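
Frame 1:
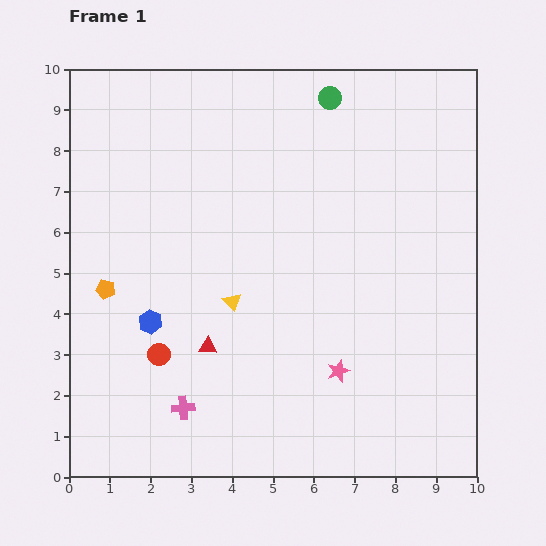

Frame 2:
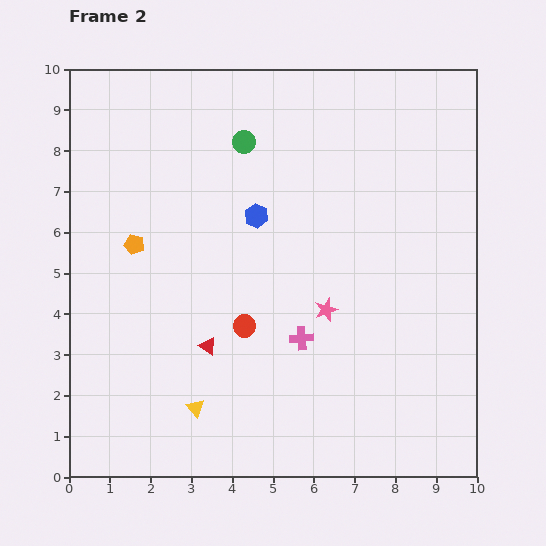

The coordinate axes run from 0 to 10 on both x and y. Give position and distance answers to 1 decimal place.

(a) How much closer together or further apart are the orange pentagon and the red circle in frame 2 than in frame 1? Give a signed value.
+1.3

Distance in frame 1: 2.1. Distance in frame 2: 3.4.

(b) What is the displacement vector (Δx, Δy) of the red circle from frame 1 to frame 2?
(2.1, 0.7)

The red circle was at (2.2, 3.0) in frame 1 and (4.3, 3.7) in frame 2.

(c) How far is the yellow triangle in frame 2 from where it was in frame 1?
2.8

The yellow triangle moved from (4.0, 4.3) to (3.1, 1.7), a distance of √(0.9² + 2.6²) ≈ 2.8.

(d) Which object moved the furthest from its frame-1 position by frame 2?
the blue hexagon

(moved 3.7; next 3.4)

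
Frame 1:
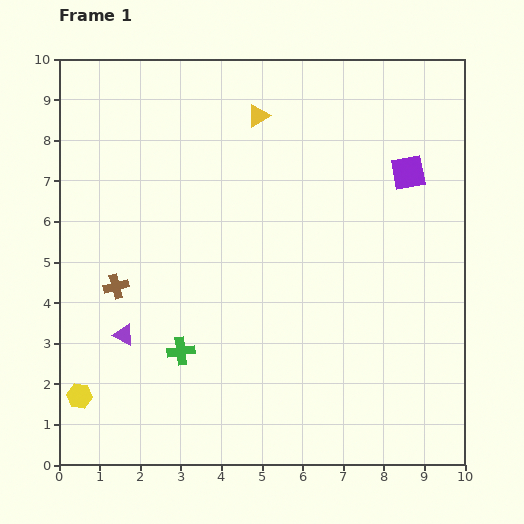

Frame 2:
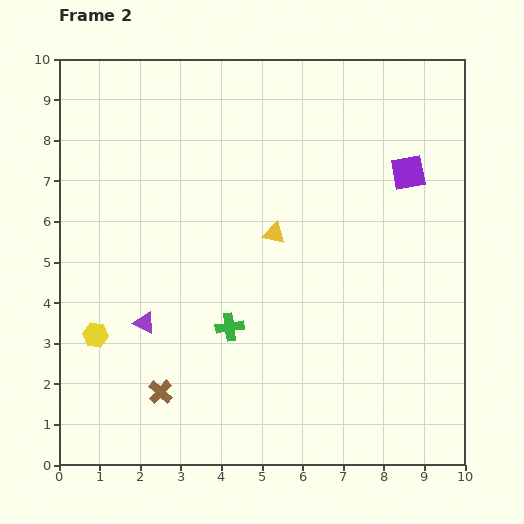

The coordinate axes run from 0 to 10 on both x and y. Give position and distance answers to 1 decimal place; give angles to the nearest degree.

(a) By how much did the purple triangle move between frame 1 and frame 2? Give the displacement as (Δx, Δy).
(0.5, 0.3)

The purple triangle was at (1.6, 3.2) in frame 1 and (2.1, 3.5) in frame 2.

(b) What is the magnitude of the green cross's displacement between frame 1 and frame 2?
1.3

The green cross moved from (3.0, 2.8) to (4.2, 3.4), a distance of √(1.2² + 0.6²) ≈ 1.3.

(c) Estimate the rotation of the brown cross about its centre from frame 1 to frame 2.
33° counter-clockwise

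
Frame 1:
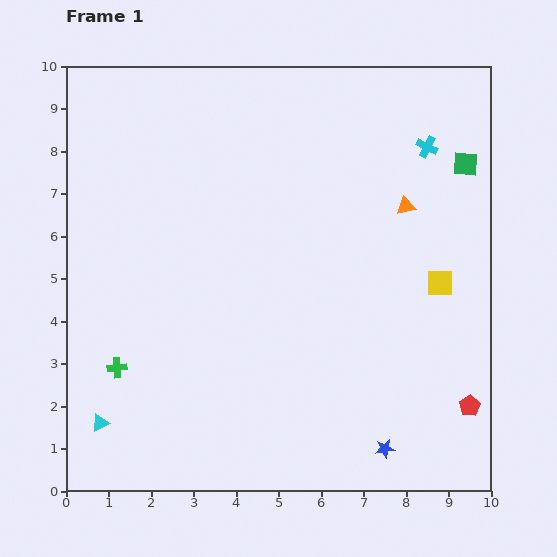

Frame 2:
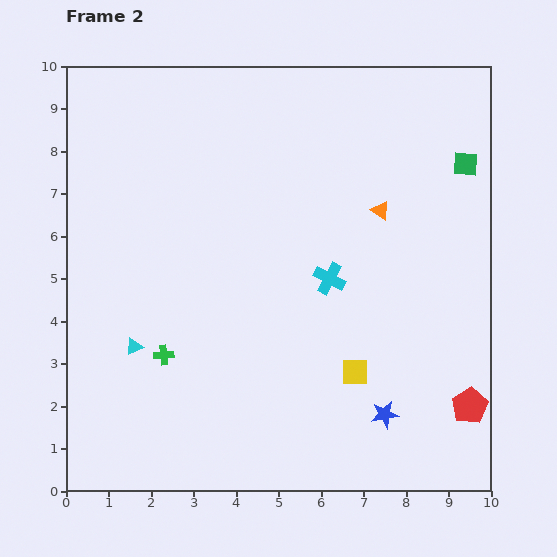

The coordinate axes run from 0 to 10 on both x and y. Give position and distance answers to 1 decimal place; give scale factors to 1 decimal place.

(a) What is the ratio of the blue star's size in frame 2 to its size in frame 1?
1.4×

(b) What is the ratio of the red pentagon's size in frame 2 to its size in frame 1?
1.7×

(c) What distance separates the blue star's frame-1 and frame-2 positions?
0.8

The blue star moved from (7.5, 1.0) to (7.5, 1.8), a distance of √(0.0² + 0.8²) ≈ 0.8.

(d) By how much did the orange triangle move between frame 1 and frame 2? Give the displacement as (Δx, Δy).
(-0.6, -0.1)

The orange triangle was at (8.0, 6.7) in frame 1 and (7.4, 6.6) in frame 2.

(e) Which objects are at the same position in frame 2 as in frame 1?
the green square, the red pentagon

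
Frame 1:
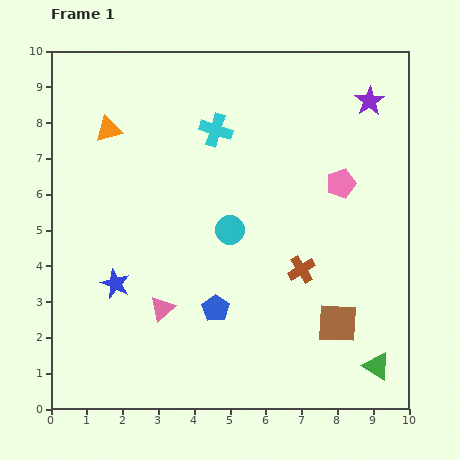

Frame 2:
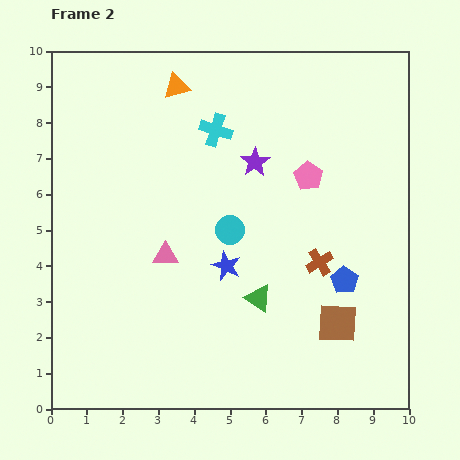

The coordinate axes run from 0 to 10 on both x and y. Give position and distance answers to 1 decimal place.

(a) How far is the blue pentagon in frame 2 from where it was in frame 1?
3.7

The blue pentagon moved from (4.6, 2.8) to (8.2, 3.6), a distance of √(3.6² + 0.8²) ≈ 3.7.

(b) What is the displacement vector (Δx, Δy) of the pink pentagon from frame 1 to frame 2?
(-0.9, 0.2)

The pink pentagon was at (8.1, 6.3) in frame 1 and (7.2, 6.5) in frame 2.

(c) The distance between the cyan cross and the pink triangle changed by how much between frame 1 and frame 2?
-1.4

Distance in frame 1: 5.2. Distance in frame 2: 3.8.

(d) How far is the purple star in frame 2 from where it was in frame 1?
3.6

The purple star moved from (8.9, 8.6) to (5.7, 6.9), a distance of √(3.2² + 1.7²) ≈ 3.6.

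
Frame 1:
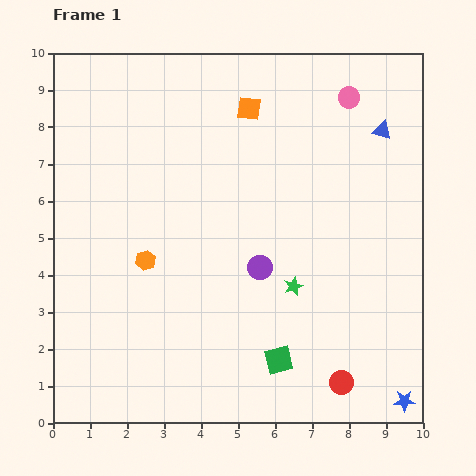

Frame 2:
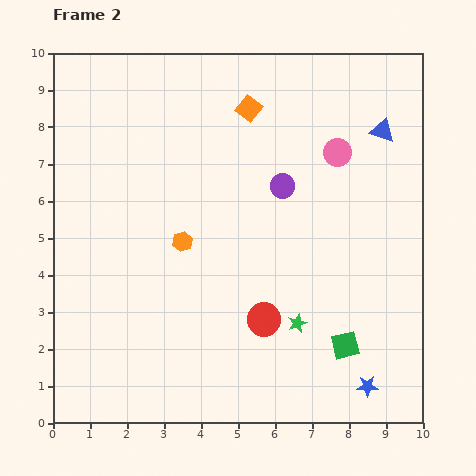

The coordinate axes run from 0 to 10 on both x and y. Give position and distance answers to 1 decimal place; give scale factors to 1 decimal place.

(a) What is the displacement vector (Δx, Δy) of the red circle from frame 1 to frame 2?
(-2.1, 1.7)

The red circle was at (7.8, 1.1) in frame 1 and (5.7, 2.8) in frame 2.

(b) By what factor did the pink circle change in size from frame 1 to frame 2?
1.3×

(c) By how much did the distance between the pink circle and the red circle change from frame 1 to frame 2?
-2.8

Distance in frame 1: 7.7. Distance in frame 2: 4.9.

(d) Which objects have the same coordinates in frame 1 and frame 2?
the orange square, the blue triangle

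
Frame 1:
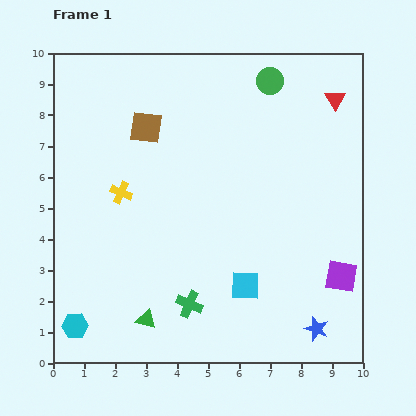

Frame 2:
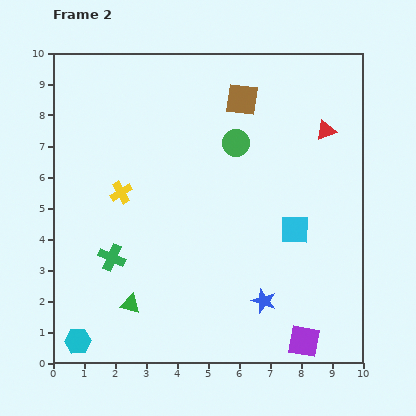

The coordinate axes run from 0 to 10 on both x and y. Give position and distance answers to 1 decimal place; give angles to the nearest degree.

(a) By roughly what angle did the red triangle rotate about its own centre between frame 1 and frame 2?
41° clockwise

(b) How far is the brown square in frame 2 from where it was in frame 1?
3.2

The brown square moved from (3.0, 7.6) to (6.1, 8.5), a distance of √(3.1² + 0.9²) ≈ 3.2.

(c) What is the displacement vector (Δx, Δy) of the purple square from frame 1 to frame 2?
(-1.2, -2.1)

The purple square was at (9.3, 2.8) in frame 1 and (8.1, 0.7) in frame 2.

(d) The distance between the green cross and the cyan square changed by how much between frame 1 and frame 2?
+4.1

Distance in frame 1: 1.9. Distance in frame 2: 6.0.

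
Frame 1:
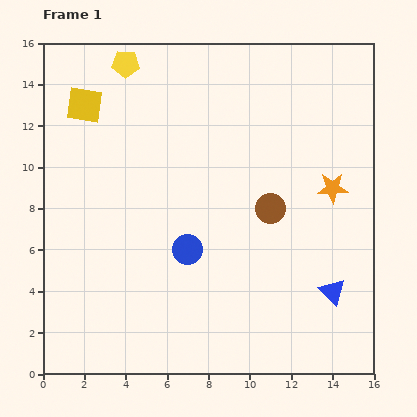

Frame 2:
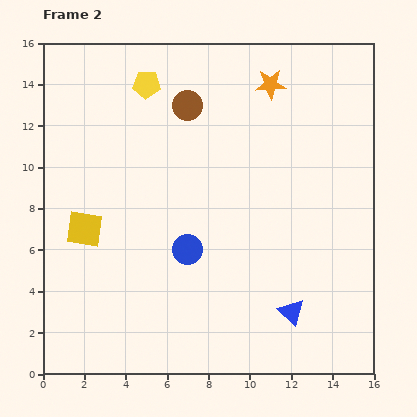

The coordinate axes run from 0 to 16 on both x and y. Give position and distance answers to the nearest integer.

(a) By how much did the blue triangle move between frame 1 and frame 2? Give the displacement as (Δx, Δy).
(-2, -1)

The blue triangle was at (14, 4) in frame 1 and (12, 3) in frame 2.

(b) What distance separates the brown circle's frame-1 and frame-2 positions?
6

The brown circle moved from (11, 8) to (7, 13), a distance of √(4² + 5²) ≈ 6.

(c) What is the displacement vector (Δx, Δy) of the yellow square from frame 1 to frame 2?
(0, -6)

The yellow square was at (2, 13) in frame 1 and (2, 7) in frame 2.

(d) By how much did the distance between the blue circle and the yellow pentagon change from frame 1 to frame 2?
-1

Distance in frame 1: 9. Distance in frame 2: 8.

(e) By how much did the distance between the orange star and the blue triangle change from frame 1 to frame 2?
+6

Distance in frame 1: 5. Distance in frame 2: 11.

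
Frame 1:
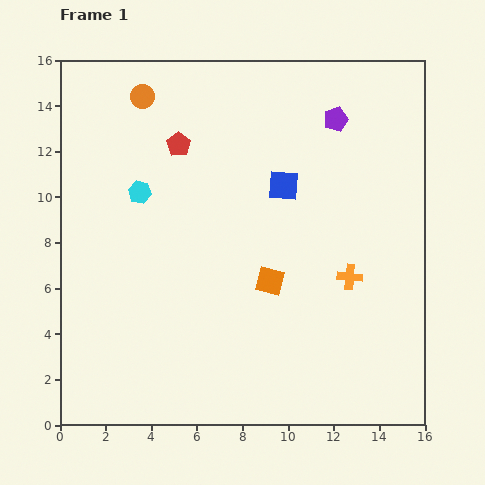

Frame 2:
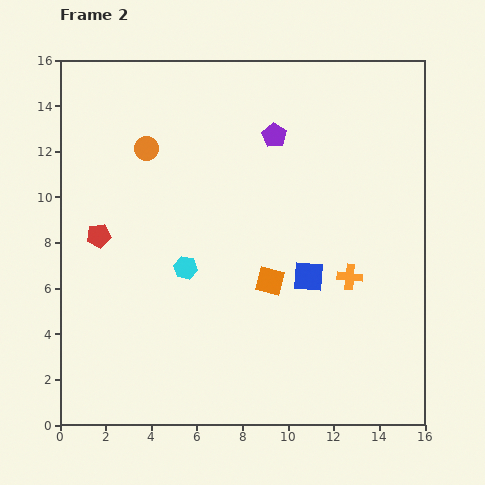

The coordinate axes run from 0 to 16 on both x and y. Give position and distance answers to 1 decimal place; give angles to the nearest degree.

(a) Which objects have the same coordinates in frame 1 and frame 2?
the orange square, the orange cross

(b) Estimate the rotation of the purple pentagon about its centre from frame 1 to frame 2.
21° counter-clockwise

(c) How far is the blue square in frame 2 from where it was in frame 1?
4.1

The blue square moved from (9.8, 10.5) to (10.9, 6.5), a distance of √(1.1² + 4.0²) ≈ 4.1.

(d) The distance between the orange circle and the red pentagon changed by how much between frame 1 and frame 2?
+1.7

Distance in frame 1: 2.6. Distance in frame 2: 4.3.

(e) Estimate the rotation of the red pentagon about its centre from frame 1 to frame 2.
29° clockwise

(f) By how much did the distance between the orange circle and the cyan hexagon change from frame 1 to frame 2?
+1.3

Distance in frame 1: 4.2. Distance in frame 2: 5.5.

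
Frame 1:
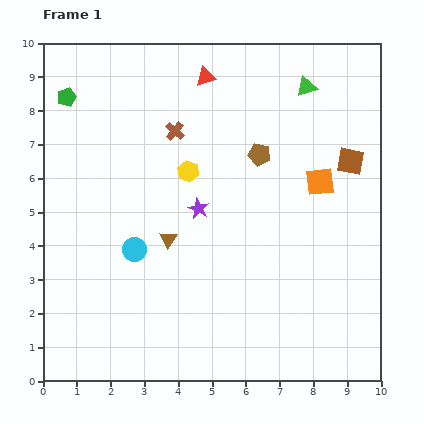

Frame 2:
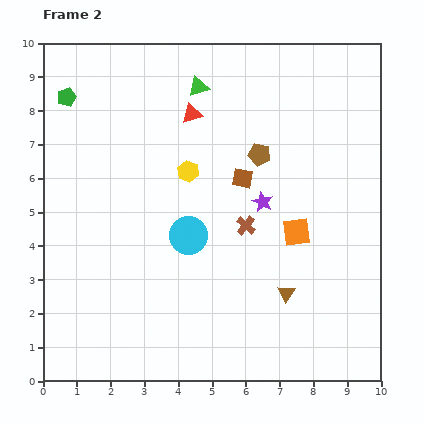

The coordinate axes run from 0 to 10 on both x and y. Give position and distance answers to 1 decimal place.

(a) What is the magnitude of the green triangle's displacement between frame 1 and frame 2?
3.2

The green triangle moved from (7.8, 8.7) to (4.6, 8.7), a distance of √(3.2² + 0.0²) ≈ 3.2.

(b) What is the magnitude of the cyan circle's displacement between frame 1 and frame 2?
1.6

The cyan circle moved from (2.7, 3.9) to (4.3, 4.3), a distance of √(1.6² + 0.4²) ≈ 1.6.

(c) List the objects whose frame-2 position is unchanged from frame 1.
the green pentagon, the brown pentagon, the yellow hexagon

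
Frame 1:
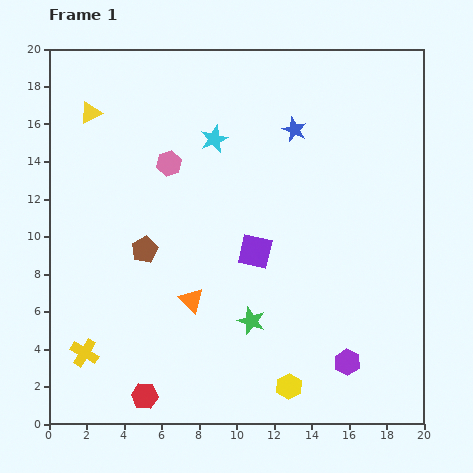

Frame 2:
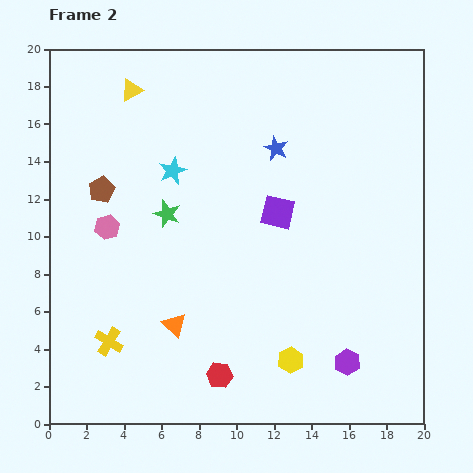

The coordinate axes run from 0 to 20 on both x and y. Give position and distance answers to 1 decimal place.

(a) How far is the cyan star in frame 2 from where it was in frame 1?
2.8

The cyan star moved from (8.8, 15.2) to (6.6, 13.5), a distance of √(2.2² + 1.7²) ≈ 2.8.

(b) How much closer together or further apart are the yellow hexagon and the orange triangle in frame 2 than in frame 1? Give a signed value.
-0.4

Distance in frame 1: 6.9. Distance in frame 2: 6.5.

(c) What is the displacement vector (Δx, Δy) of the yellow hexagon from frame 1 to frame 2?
(0.1, 1.4)

The yellow hexagon was at (12.8, 2.0) in frame 1 and (12.9, 3.4) in frame 2.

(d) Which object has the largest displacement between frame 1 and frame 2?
the green star

(moved 7.3; next 4.7)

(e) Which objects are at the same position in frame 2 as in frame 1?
the purple hexagon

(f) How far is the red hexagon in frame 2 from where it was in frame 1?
4.1

The red hexagon moved from (5.1, 1.5) to (9.1, 2.6), a distance of √(4.0² + 1.1²) ≈ 4.1.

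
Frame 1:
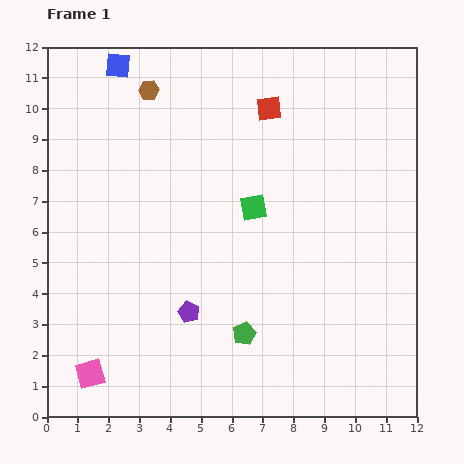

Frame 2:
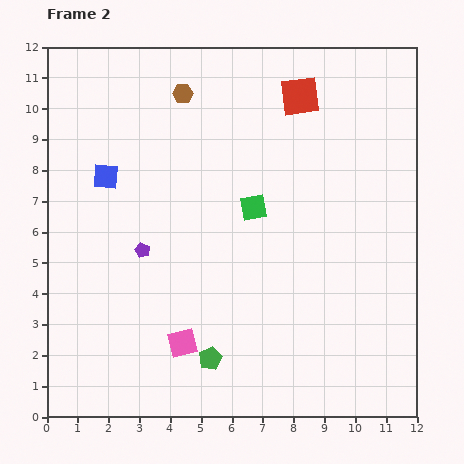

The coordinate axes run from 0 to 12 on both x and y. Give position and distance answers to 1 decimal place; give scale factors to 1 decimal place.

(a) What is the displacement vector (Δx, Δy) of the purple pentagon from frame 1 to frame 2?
(-1.5, 2.0)

The purple pentagon was at (4.6, 3.4) in frame 1 and (3.1, 5.4) in frame 2.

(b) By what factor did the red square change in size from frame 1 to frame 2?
1.6×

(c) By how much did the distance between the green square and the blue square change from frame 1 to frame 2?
-1.5

Distance in frame 1: 6.4. Distance in frame 2: 4.9.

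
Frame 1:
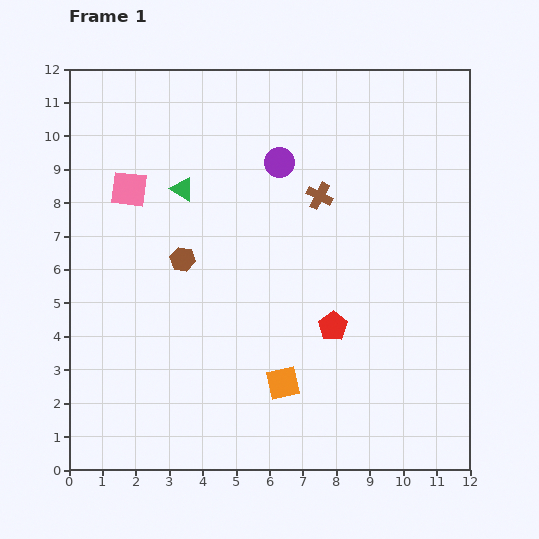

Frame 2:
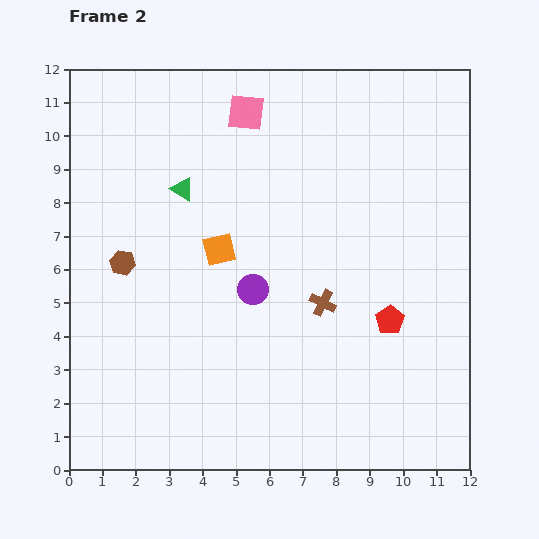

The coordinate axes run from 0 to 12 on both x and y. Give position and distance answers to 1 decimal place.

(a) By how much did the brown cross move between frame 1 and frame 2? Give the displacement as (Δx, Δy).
(0.1, -3.2)

The brown cross was at (7.5, 8.2) in frame 1 and (7.6, 5.0) in frame 2.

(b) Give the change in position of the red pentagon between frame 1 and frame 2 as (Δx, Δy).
(1.7, 0.2)

The red pentagon was at (7.9, 4.3) in frame 1 and (9.6, 4.5) in frame 2.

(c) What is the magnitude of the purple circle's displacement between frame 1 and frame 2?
3.9

The purple circle moved from (6.3, 9.2) to (5.5, 5.4), a distance of √(0.8² + 3.8²) ≈ 3.9.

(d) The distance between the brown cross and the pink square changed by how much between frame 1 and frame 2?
+0.4

Distance in frame 1: 5.7. Distance in frame 2: 6.1.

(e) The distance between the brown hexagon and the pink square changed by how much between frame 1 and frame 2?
+3.2

Distance in frame 1: 2.6. Distance in frame 2: 5.8.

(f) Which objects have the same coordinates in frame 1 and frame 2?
the green triangle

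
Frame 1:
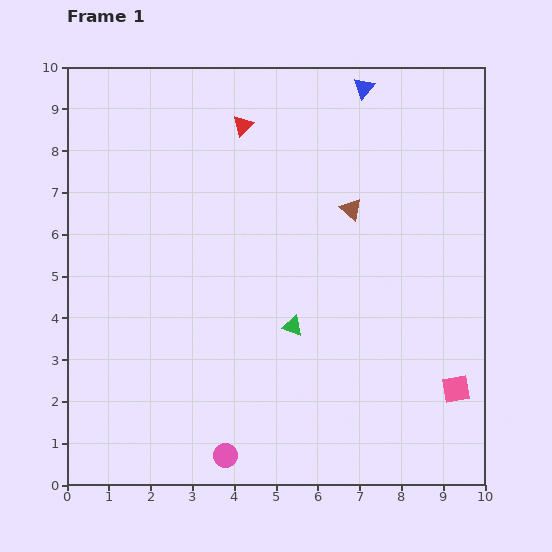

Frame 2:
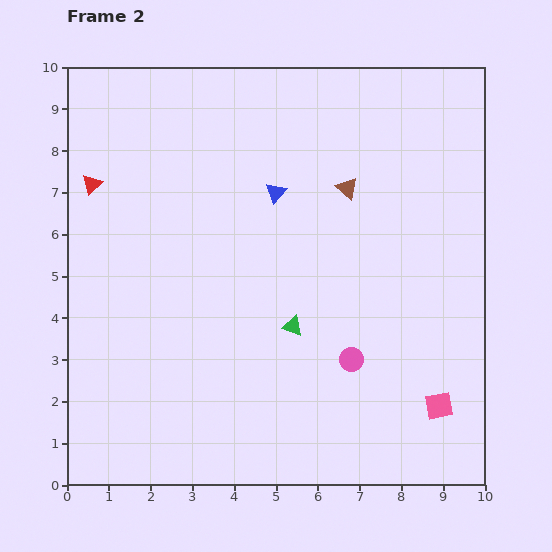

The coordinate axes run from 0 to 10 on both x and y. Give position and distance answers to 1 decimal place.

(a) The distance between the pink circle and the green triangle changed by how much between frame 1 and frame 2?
-1.9

Distance in frame 1: 3.5. Distance in frame 2: 1.6.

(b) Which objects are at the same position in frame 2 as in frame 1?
the green triangle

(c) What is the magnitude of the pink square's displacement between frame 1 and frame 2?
0.6

The pink square moved from (9.3, 2.3) to (8.9, 1.9), a distance of √(0.4² + 0.4²) ≈ 0.6.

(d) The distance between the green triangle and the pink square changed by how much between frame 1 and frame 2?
-0.2

Distance in frame 1: 4.2. Distance in frame 2: 4.0.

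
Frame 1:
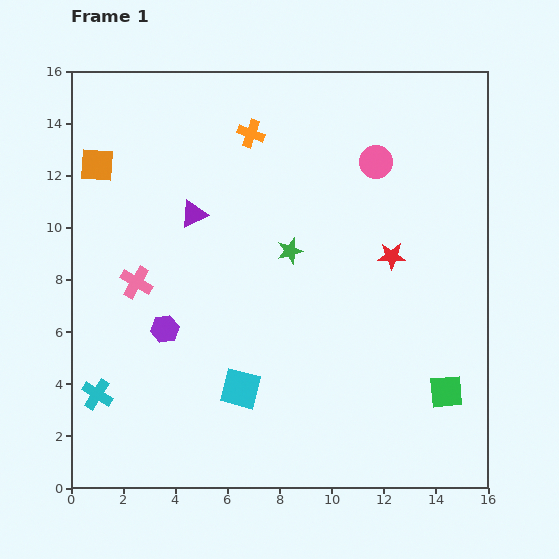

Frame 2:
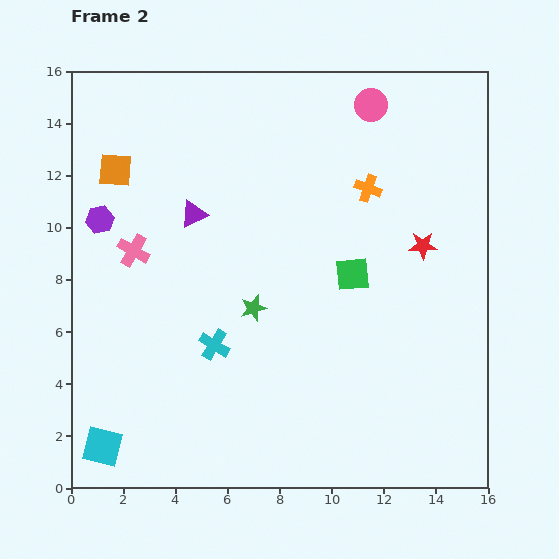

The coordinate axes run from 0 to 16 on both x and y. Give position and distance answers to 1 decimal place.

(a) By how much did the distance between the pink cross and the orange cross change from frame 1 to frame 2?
+2.1

Distance in frame 1: 7.2. Distance in frame 2: 9.3.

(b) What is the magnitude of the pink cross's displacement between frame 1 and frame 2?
1.2

The pink cross moved from (2.5, 7.9) to (2.4, 9.1), a distance of √(0.1² + 1.2²) ≈ 1.2.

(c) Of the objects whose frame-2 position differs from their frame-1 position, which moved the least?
the orange square

(moved 0.7)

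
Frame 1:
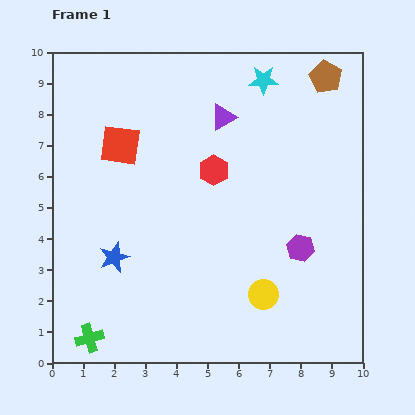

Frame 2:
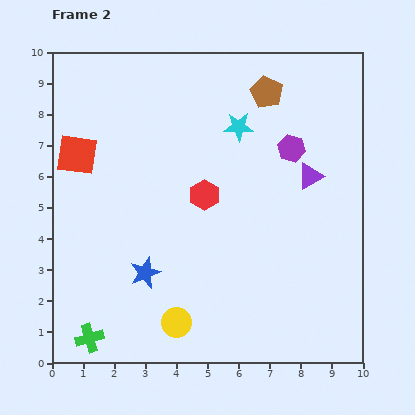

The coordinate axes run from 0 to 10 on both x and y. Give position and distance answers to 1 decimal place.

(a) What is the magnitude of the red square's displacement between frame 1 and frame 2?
1.4

The red square moved from (2.2, 7.0) to (0.8, 6.7), a distance of √(1.4² + 0.3²) ≈ 1.4.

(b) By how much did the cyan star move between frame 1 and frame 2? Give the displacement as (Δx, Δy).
(-0.8, -1.5)

The cyan star was at (6.8, 9.1) in frame 1 and (6.0, 7.6) in frame 2.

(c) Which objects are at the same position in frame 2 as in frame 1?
the green cross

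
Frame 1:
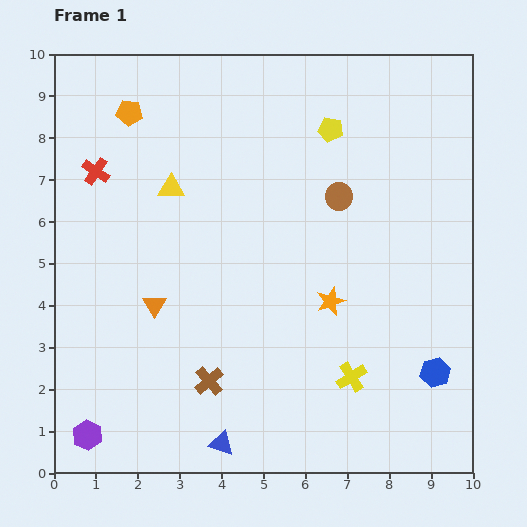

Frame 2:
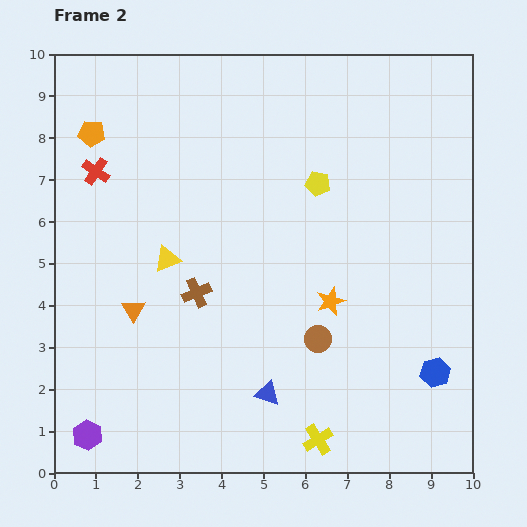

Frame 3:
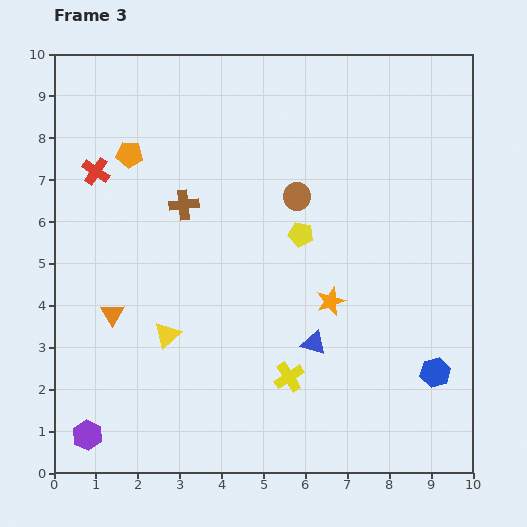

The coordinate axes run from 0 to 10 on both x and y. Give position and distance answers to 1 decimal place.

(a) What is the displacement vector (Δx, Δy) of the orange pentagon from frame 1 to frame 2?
(-0.9, -0.5)

The orange pentagon was at (1.8, 8.6) in frame 1 and (0.9, 8.1) in frame 2.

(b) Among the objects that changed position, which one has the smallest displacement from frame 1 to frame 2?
the orange triangle

(moved 0.5)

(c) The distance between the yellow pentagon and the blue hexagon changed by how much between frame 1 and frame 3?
-1.7

Distance in frame 1: 6.3. Distance in frame 3: 4.6.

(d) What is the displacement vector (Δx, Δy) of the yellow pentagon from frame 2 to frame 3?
(-0.4, -1.2)

The yellow pentagon was at (6.3, 6.9) in frame 2 and (5.9, 5.7) in frame 3.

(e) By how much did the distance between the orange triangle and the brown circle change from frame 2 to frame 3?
+0.7

Distance in frame 2: 4.5. Distance in frame 3: 5.2.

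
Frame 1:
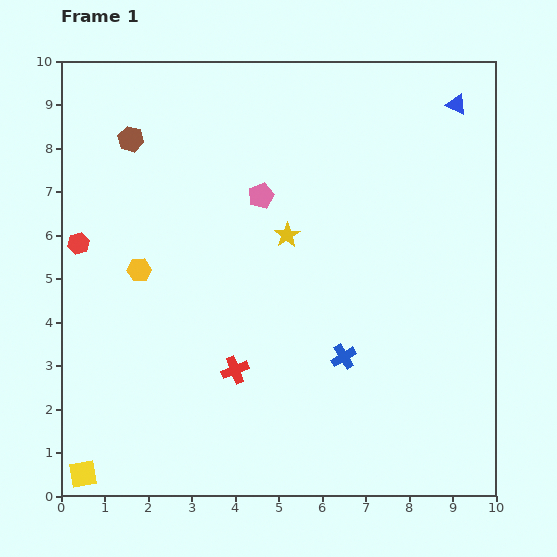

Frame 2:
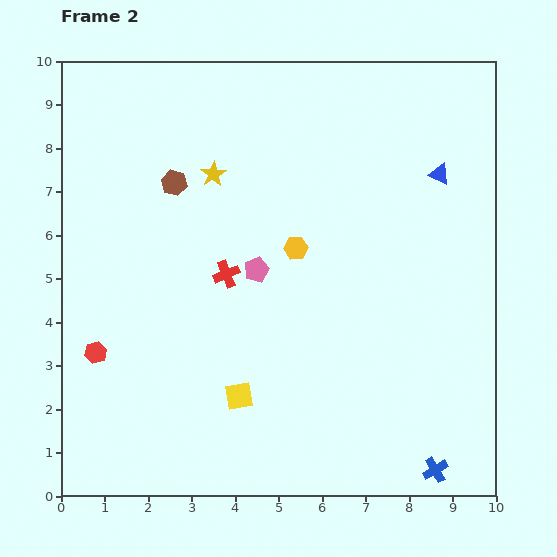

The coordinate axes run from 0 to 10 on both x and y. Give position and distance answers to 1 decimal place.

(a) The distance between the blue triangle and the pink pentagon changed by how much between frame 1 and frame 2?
-0.3

Distance in frame 1: 5.0. Distance in frame 2: 4.7.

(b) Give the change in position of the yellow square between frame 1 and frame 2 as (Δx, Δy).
(3.6, 1.8)

The yellow square was at (0.5, 0.5) in frame 1 and (4.1, 2.3) in frame 2.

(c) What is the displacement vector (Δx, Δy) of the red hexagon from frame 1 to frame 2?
(0.4, -2.5)

The red hexagon was at (0.4, 5.8) in frame 1 and (0.8, 3.3) in frame 2.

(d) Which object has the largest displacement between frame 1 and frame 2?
the yellow square

(moved 4.0; next 3.6)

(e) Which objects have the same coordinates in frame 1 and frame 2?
none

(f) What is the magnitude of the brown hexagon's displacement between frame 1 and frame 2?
1.4

The brown hexagon moved from (1.6, 8.2) to (2.6, 7.2), a distance of √(1.0² + 1.0²) ≈ 1.4.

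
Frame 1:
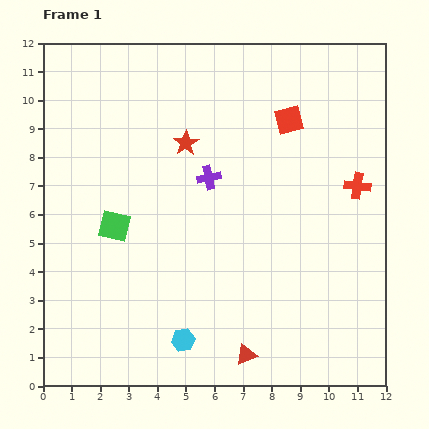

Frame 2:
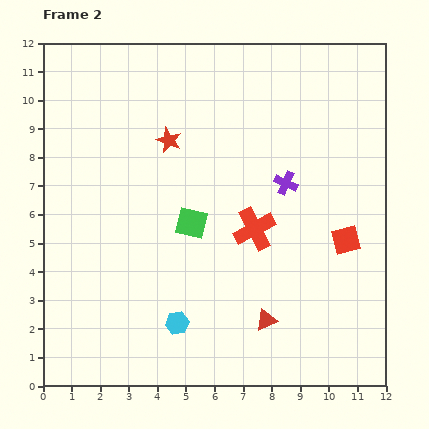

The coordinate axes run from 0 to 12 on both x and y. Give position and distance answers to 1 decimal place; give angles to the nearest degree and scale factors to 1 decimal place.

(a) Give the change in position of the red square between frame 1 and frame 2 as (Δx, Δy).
(2.0, -4.2)

The red square was at (8.6, 9.3) in frame 1 and (10.6, 5.1) in frame 2.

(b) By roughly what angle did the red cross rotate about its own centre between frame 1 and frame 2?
35° counter-clockwise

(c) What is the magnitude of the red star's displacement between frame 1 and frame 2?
0.6

The red star moved from (5.0, 8.5) to (4.4, 8.6), a distance of √(0.6² + 0.1²) ≈ 0.6.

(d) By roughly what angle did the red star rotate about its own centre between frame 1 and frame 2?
17° counter-clockwise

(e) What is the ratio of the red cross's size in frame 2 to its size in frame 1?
1.6×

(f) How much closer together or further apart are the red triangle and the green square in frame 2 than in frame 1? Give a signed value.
-2.1

Distance in frame 1: 6.4. Distance in frame 2: 4.3.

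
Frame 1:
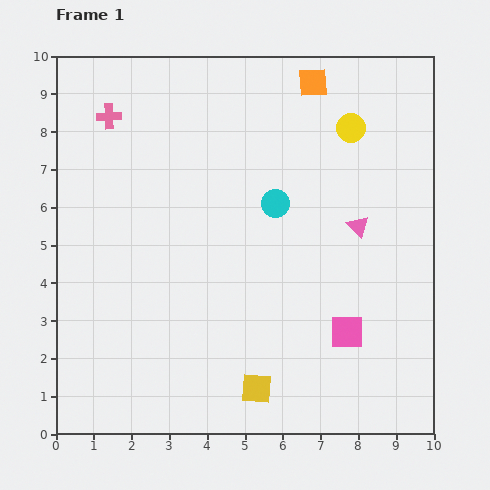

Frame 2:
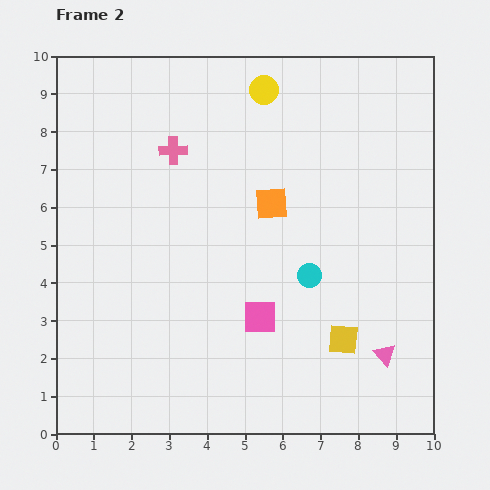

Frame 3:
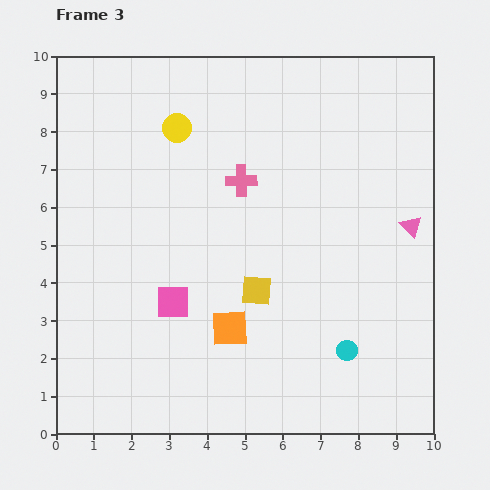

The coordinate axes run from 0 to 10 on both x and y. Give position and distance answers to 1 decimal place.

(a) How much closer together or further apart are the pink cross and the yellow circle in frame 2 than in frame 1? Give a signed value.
-3.5

Distance in frame 1: 6.4. Distance in frame 2: 2.9.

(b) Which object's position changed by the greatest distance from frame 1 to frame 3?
the orange square

(moved 6.9; next 4.7)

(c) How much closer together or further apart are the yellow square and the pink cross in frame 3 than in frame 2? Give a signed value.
-3.8

Distance in frame 2: 6.7. Distance in frame 3: 2.9.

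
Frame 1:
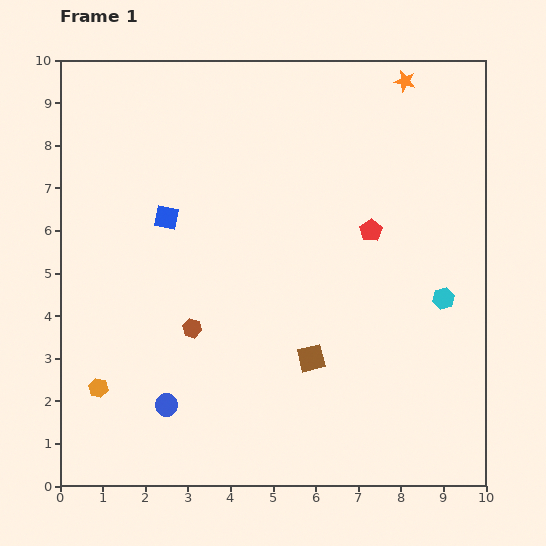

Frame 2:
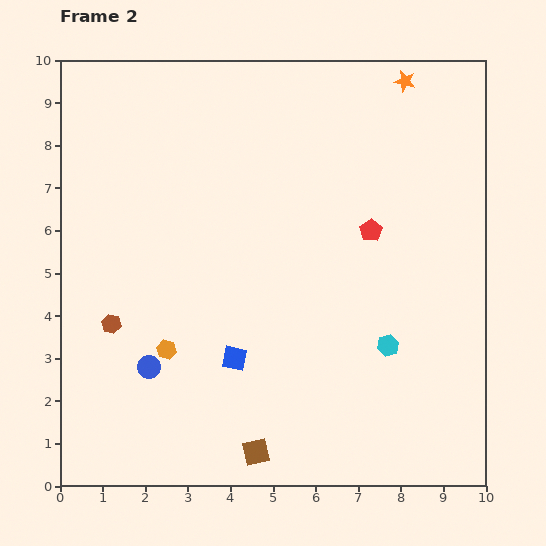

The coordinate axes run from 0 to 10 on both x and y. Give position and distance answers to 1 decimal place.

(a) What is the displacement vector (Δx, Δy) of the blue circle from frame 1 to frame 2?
(-0.4, 0.9)

The blue circle was at (2.5, 1.9) in frame 1 and (2.1, 2.8) in frame 2.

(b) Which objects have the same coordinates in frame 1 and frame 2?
the orange star, the red pentagon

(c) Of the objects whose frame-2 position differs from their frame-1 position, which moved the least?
the blue circle

(moved 1.0)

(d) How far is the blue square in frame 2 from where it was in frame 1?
3.7

The blue square moved from (2.5, 6.3) to (4.1, 3.0), a distance of √(1.6² + 3.3²) ≈ 3.7.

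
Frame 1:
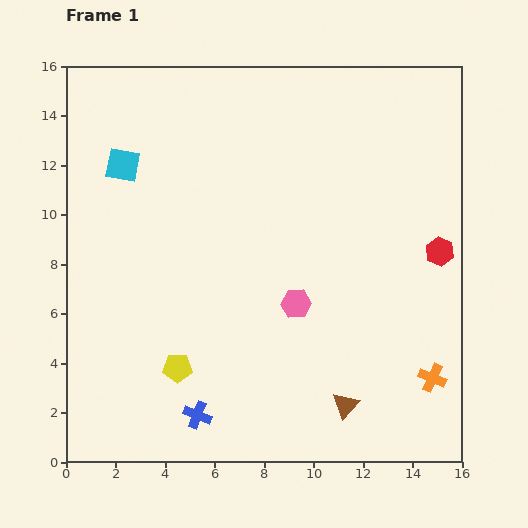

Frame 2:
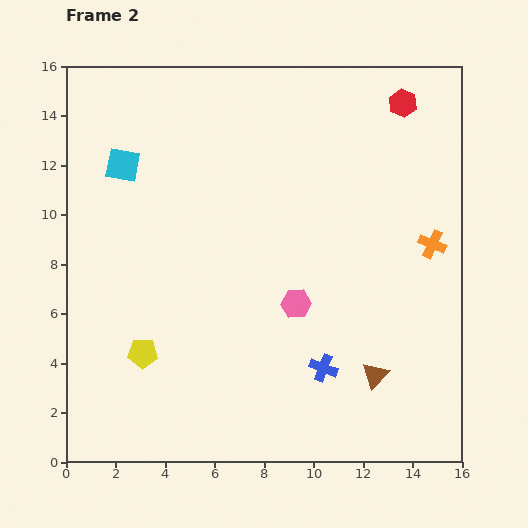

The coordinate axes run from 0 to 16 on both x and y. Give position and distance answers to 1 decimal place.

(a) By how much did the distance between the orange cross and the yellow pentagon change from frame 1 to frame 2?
+2.2

Distance in frame 1: 10.3. Distance in frame 2: 12.5.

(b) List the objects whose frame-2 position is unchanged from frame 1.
the cyan square, the pink hexagon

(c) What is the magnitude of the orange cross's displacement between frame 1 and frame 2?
5.4

The orange cross moved from (14.8, 3.4) to (14.8, 8.8), a distance of √(0.0² + 5.4²) ≈ 5.4.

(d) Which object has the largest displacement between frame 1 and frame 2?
the red hexagon

(moved 6.2; next 5.4)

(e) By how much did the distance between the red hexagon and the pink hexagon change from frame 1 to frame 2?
+3.0

Distance in frame 1: 6.2. Distance in frame 2: 9.2.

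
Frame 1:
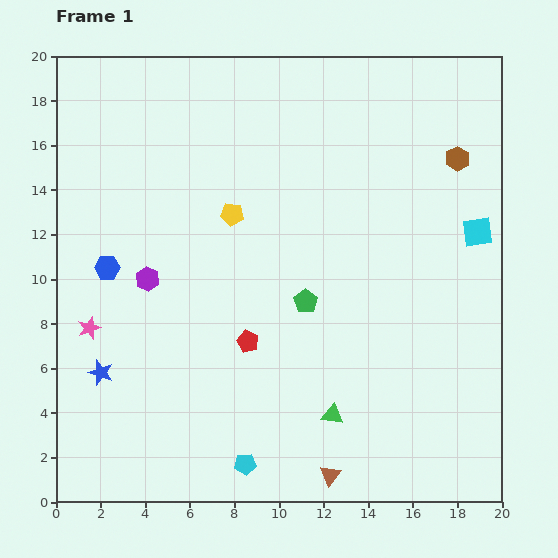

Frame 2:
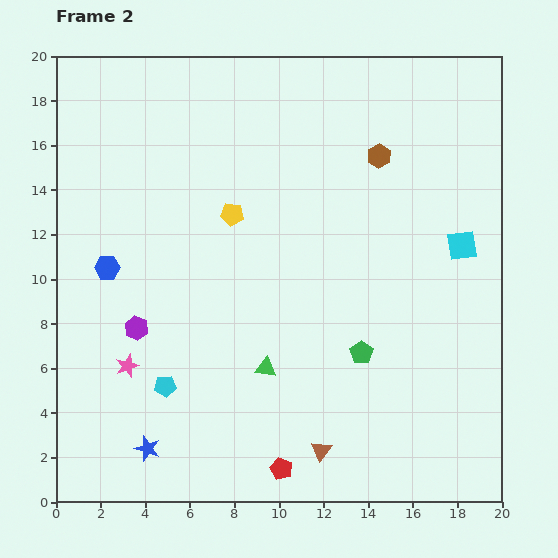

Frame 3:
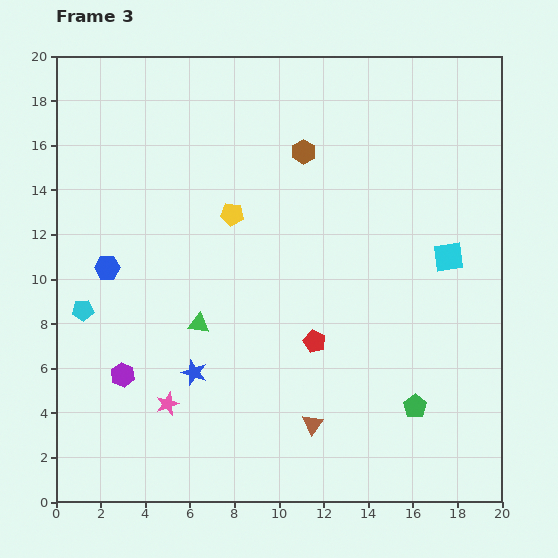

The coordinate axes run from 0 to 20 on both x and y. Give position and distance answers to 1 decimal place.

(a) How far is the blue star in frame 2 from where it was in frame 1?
4.0

The blue star moved from (2.0, 5.8) to (4.1, 2.4), a distance of √(2.1² + 3.4²) ≈ 4.0.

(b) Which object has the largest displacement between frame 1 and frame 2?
the red pentagon

(moved 5.9; next 5.0)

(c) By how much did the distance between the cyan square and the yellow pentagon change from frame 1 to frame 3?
-1.1

Distance in frame 1: 11.0. Distance in frame 3: 9.9.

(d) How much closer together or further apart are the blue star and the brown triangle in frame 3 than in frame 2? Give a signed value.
-2.0

Distance in frame 2: 7.8. Distance in frame 3: 5.8.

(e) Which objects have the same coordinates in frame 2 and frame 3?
the yellow pentagon, the blue hexagon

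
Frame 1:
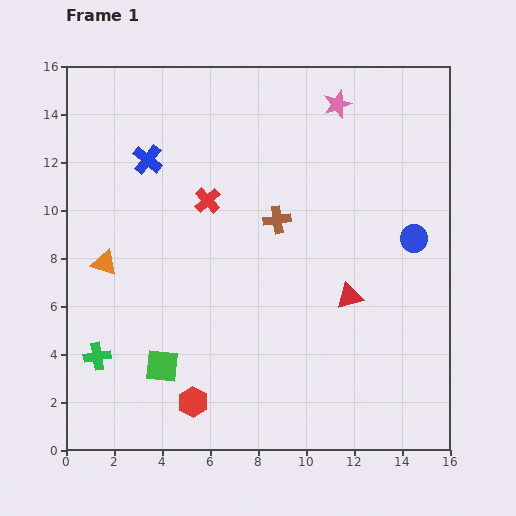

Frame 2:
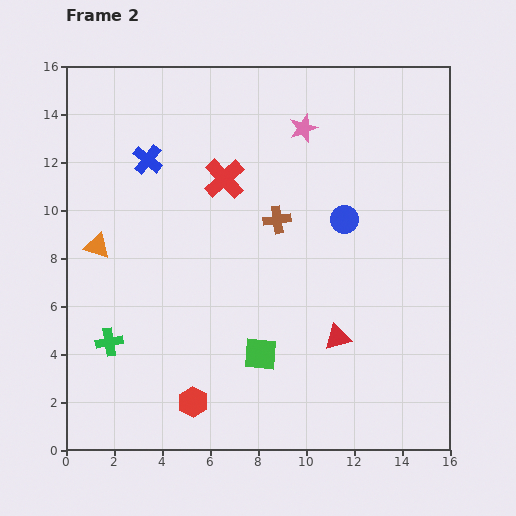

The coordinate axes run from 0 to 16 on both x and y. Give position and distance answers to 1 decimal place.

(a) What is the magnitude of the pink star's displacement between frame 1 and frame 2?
1.7

The pink star moved from (11.3, 14.4) to (9.9, 13.4), a distance of √(1.4² + 1.0²) ≈ 1.7.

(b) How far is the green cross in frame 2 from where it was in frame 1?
0.8

The green cross moved from (1.3, 3.9) to (1.8, 4.5), a distance of √(0.5² + 0.6²) ≈ 0.8.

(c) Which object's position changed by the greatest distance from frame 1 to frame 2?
the green square

(moved 4.1; next 3.0)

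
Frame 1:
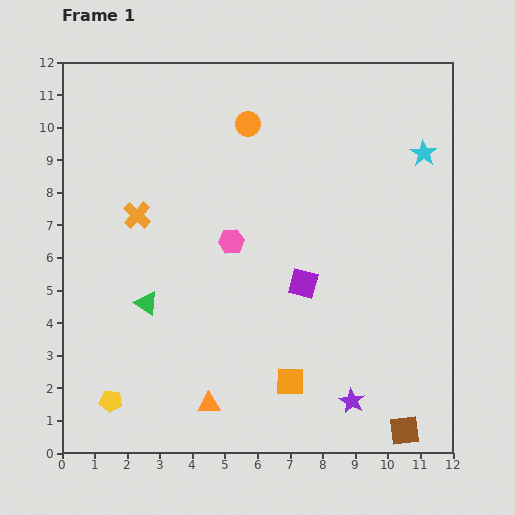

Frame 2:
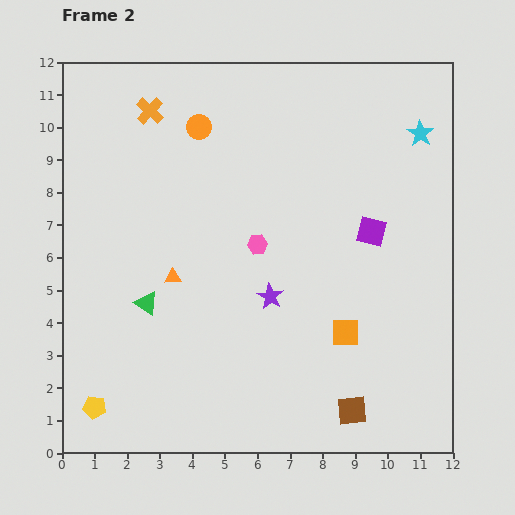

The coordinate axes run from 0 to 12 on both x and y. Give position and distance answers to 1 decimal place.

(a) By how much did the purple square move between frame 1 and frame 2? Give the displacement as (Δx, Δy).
(2.1, 1.6)

The purple square was at (7.4, 5.2) in frame 1 and (9.5, 6.8) in frame 2.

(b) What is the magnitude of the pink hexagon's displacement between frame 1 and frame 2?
0.8

The pink hexagon moved from (5.2, 6.5) to (6.0, 6.4), a distance of √(0.8² + 0.1²) ≈ 0.8.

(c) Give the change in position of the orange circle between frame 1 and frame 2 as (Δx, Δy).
(-1.5, -0.1)

The orange circle was at (5.7, 10.1) in frame 1 and (4.2, 10.0) in frame 2.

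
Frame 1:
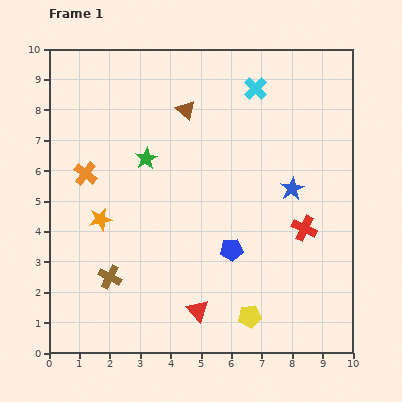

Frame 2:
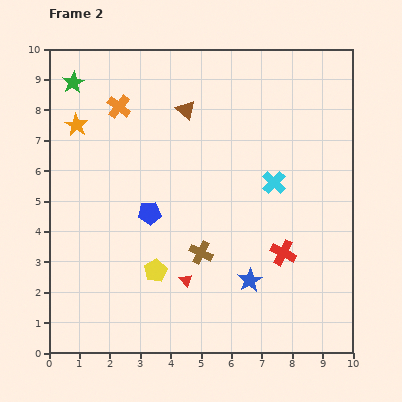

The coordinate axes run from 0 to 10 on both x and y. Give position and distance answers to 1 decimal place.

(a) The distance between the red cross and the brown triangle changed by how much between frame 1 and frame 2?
+0.2

Distance in frame 1: 5.5. Distance in frame 2: 5.7.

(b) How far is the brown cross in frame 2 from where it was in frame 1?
3.1

The brown cross moved from (2.0, 2.5) to (5.0, 3.3), a distance of √(3.0² + 0.8²) ≈ 3.1.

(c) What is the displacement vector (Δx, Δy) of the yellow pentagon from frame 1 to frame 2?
(-3.1, 1.5)

The yellow pentagon was at (6.6, 1.2) in frame 1 and (3.5, 2.7) in frame 2.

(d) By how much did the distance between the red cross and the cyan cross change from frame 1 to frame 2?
-2.6

Distance in frame 1: 4.9. Distance in frame 2: 2.3.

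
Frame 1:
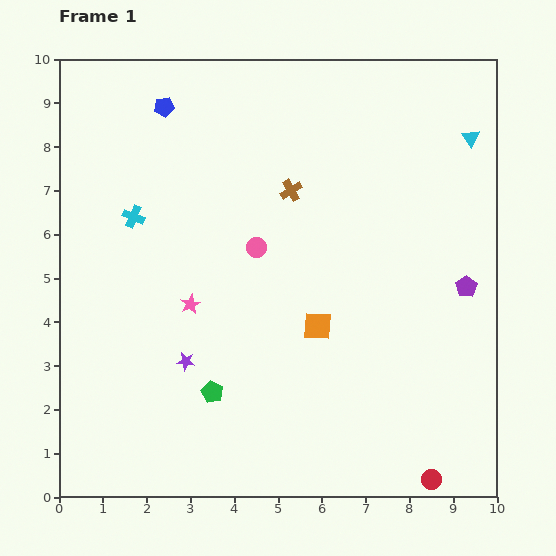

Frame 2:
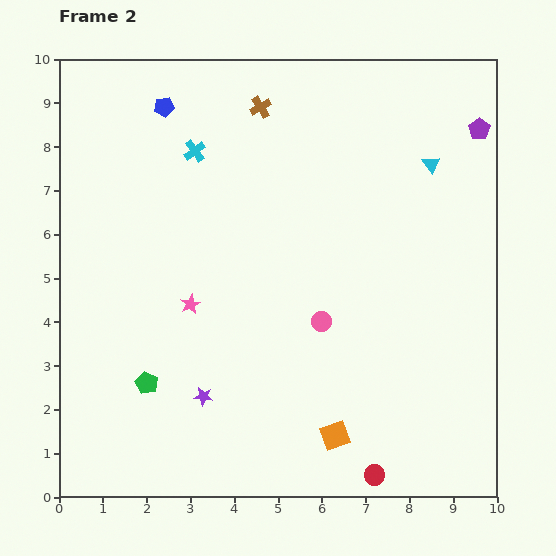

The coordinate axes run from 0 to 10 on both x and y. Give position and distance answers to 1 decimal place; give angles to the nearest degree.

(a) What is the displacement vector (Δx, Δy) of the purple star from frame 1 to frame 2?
(0.4, -0.8)

The purple star was at (2.9, 3.1) in frame 1 and (3.3, 2.3) in frame 2.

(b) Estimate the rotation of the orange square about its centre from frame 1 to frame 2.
23° counter-clockwise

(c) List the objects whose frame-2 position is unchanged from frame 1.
the blue pentagon, the pink star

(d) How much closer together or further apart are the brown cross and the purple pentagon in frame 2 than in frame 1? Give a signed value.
+0.4

Distance in frame 1: 4.6. Distance in frame 2: 5.0.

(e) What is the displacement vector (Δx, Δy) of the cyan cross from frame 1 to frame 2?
(1.4, 1.5)

The cyan cross was at (1.7, 6.4) in frame 1 and (3.1, 7.9) in frame 2.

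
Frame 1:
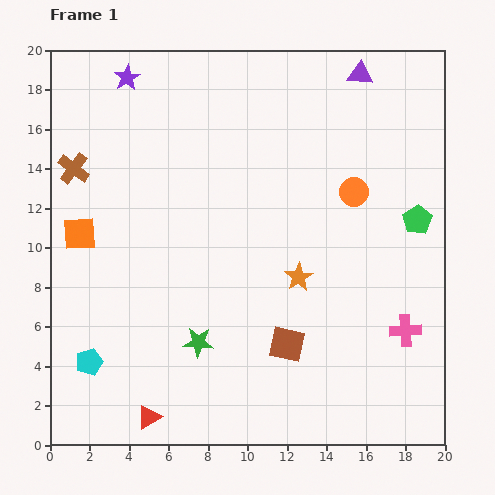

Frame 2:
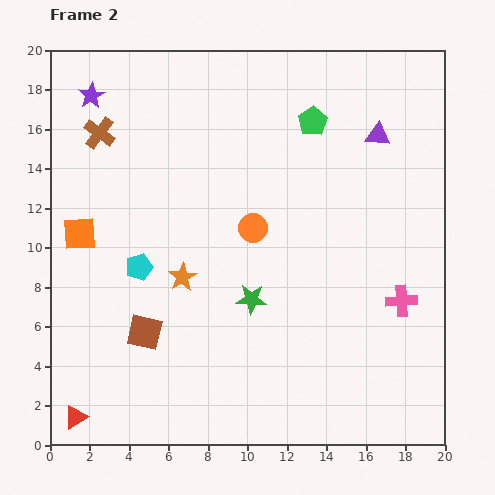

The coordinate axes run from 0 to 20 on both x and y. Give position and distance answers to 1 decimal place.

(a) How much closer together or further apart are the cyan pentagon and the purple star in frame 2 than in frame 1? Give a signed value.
-5.5

Distance in frame 1: 14.5. Distance in frame 2: 9.0.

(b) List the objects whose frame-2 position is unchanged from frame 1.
the orange square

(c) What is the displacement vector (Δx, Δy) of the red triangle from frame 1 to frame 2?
(-3.7, 0.0)

The red triangle was at (5.0, 1.4) in frame 1 and (1.3, 1.4) in frame 2.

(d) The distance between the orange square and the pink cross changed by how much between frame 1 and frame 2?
-0.5

Distance in frame 1: 17.2. Distance in frame 2: 16.7.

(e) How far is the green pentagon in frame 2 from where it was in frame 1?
7.3

The green pentagon moved from (18.6, 11.4) to (13.3, 16.4), a distance of √(5.3² + 5.0²) ≈ 7.3.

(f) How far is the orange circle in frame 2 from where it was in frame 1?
5.4

The orange circle moved from (15.4, 12.8) to (10.3, 11.0), a distance of √(5.1² + 1.8²) ≈ 5.4.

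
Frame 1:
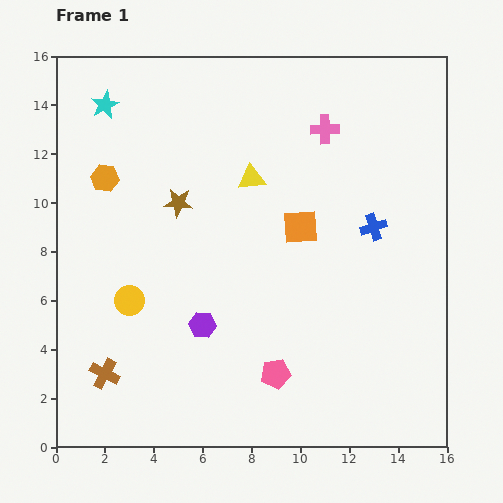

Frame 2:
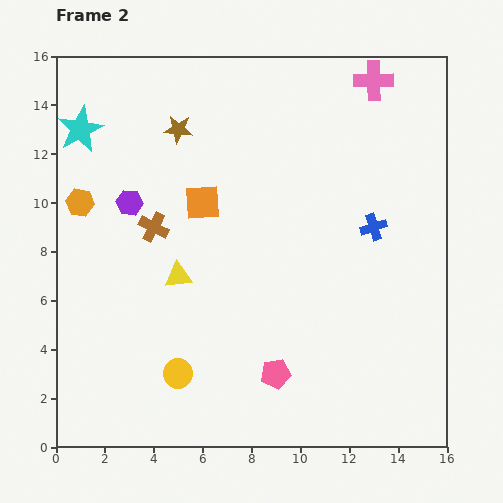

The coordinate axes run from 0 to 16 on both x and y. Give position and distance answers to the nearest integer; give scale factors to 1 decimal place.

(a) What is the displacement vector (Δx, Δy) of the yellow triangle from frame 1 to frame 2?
(-3, -4)

The yellow triangle was at (8, 11) in frame 1 and (5, 7) in frame 2.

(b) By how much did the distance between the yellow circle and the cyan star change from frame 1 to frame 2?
+3

Distance in frame 1: 8. Distance in frame 2: 11.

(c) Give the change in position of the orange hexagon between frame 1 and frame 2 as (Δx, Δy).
(-1, -1)

The orange hexagon was at (2, 11) in frame 1 and (1, 10) in frame 2.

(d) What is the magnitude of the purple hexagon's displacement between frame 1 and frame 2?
6

The purple hexagon moved from (6, 5) to (3, 10), a distance of √(3² + 5²) ≈ 6.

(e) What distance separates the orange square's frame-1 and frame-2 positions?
4

The orange square moved from (10, 9) to (6, 10), a distance of √(4² + 1²) ≈ 4.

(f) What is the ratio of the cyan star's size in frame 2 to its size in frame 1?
1.6×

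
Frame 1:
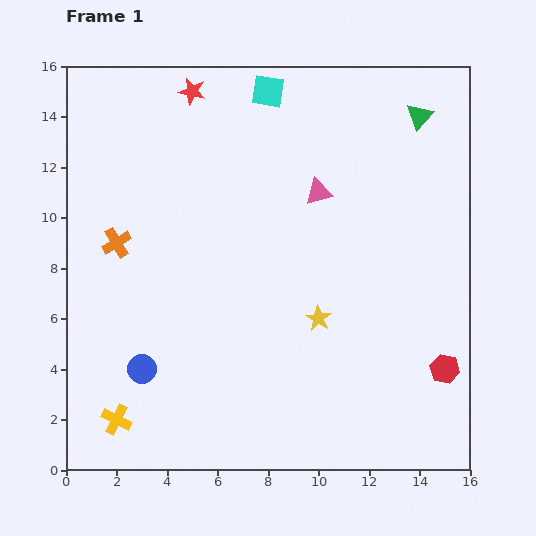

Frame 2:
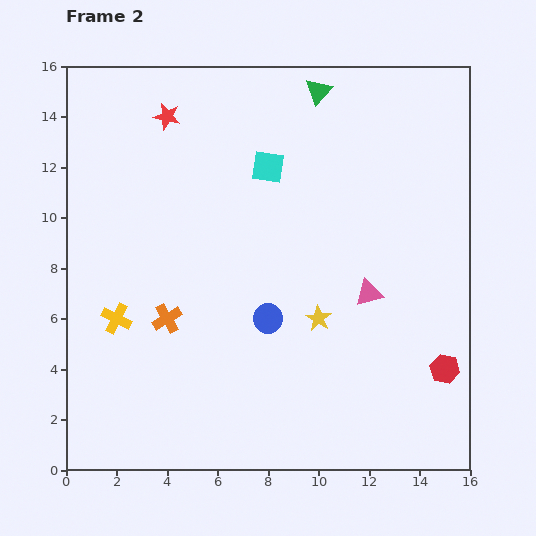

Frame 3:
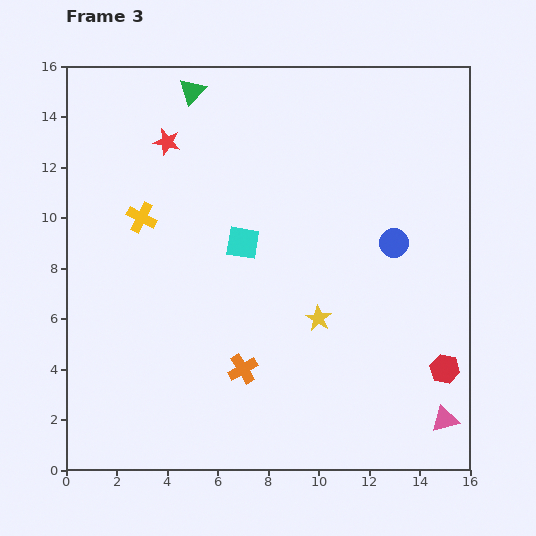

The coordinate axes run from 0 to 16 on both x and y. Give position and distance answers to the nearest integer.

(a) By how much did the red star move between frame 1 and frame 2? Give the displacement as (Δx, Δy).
(-1, -1)

The red star was at (5, 15) in frame 1 and (4, 14) in frame 2.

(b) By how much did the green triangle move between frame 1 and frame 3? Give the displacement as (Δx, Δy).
(-9, 1)

The green triangle was at (14, 14) in frame 1 and (5, 15) in frame 3.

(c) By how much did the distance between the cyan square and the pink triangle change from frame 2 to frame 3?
+5

Distance in frame 2: 6. Distance in frame 3: 11.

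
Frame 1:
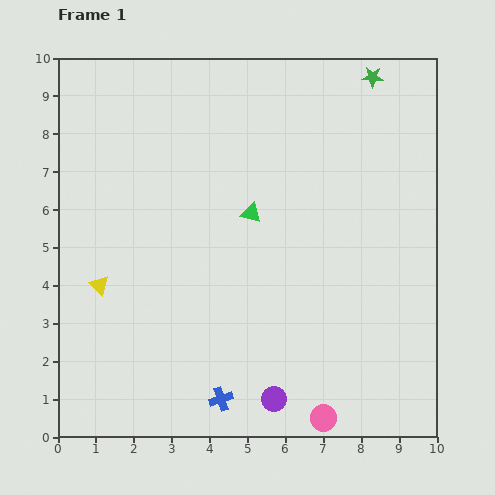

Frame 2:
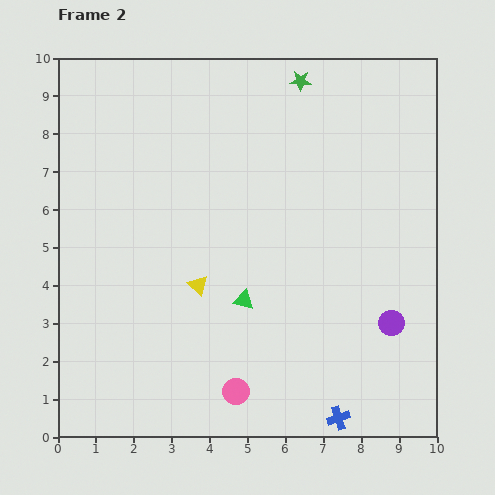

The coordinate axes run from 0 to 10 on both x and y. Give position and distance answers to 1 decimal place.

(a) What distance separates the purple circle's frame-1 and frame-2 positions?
3.7

The purple circle moved from (5.7, 1.0) to (8.8, 3.0), a distance of √(3.1² + 2.0²) ≈ 3.7.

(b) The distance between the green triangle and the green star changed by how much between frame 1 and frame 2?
+1.2

Distance in frame 1: 4.8. Distance in frame 2: 6.0.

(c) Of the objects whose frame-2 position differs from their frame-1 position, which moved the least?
the green star

(moved 1.9)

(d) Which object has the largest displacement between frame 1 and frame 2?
the purple circle

(moved 3.7; next 3.1)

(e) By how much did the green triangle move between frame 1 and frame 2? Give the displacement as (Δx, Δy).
(-0.2, -2.3)

The green triangle was at (5.1, 5.9) in frame 1 and (4.9, 3.6) in frame 2.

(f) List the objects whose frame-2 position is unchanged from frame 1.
none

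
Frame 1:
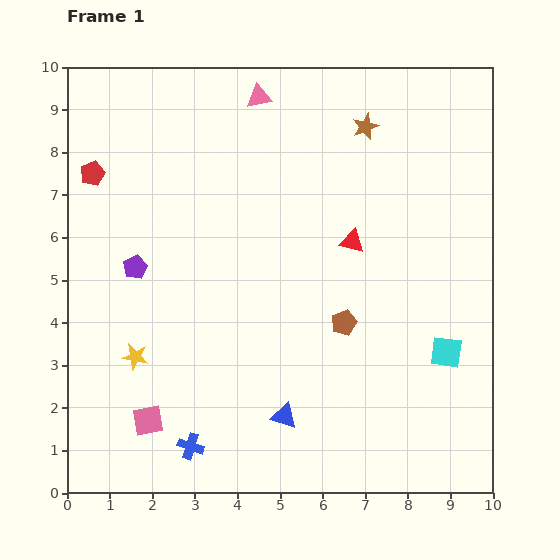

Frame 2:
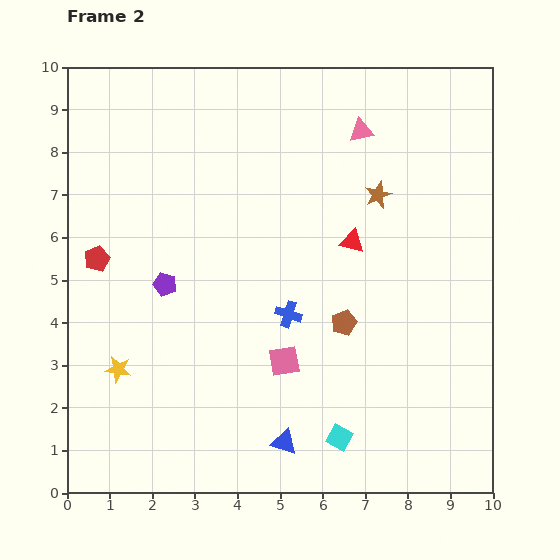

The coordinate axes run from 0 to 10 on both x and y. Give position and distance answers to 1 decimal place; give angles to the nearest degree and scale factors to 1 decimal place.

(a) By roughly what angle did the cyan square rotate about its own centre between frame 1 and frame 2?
21° clockwise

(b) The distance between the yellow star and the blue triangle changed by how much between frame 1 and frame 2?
+0.5

Distance in frame 1: 3.8. Distance in frame 2: 4.3.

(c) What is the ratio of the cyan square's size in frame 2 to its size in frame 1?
0.7×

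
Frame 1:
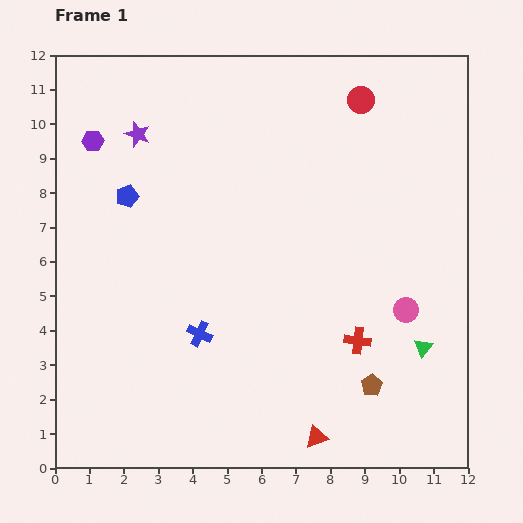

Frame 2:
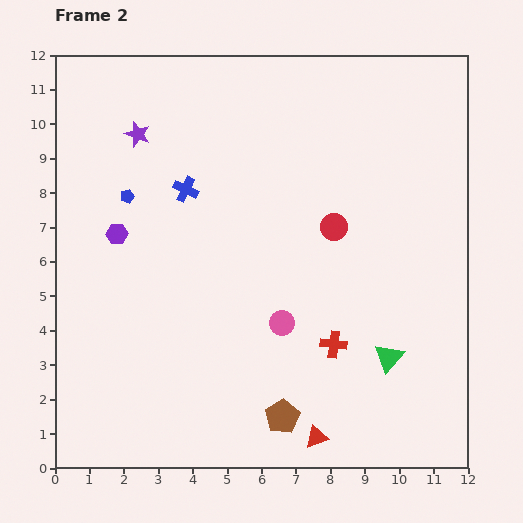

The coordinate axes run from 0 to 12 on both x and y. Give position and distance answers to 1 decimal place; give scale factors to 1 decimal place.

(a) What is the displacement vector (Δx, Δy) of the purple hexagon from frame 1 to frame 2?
(0.7, -2.7)

The purple hexagon was at (1.1, 9.5) in frame 1 and (1.8, 6.8) in frame 2.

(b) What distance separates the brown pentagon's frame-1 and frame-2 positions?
2.8

The brown pentagon moved from (9.2, 2.4) to (6.6, 1.5), a distance of √(2.6² + 0.9²) ≈ 2.8.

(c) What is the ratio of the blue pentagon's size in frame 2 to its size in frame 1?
0.6×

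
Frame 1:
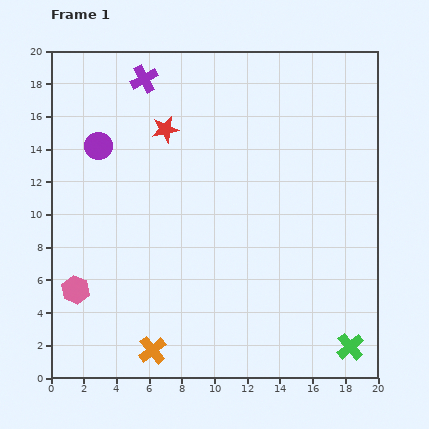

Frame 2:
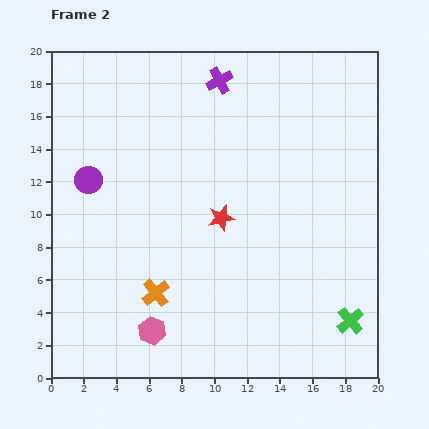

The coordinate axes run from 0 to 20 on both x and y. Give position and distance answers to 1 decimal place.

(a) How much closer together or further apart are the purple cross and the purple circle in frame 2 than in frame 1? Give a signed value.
+5.1

Distance in frame 1: 5.0. Distance in frame 2: 10.1.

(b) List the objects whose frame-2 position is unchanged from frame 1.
none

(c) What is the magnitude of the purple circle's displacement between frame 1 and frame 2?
2.2

The purple circle moved from (2.9, 14.2) to (2.3, 12.1), a distance of √(0.6² + 2.1²) ≈ 2.2.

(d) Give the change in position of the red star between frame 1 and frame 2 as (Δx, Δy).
(3.4, -5.4)

The red star was at (7.0, 15.2) in frame 1 and (10.4, 9.8) in frame 2.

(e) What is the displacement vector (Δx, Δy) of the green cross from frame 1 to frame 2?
(0.0, 1.6)

The green cross was at (18.3, 1.9) in frame 1 and (18.3, 3.5) in frame 2.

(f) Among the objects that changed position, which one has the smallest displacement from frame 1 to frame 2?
the green cross

(moved 1.6)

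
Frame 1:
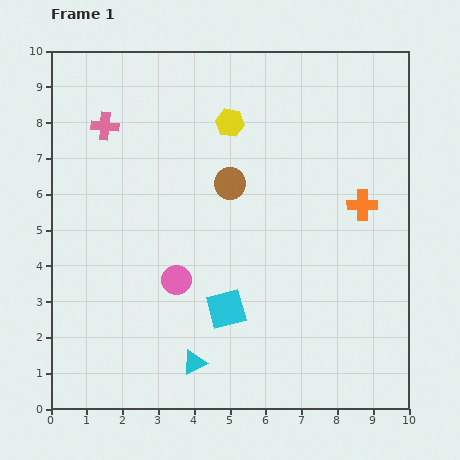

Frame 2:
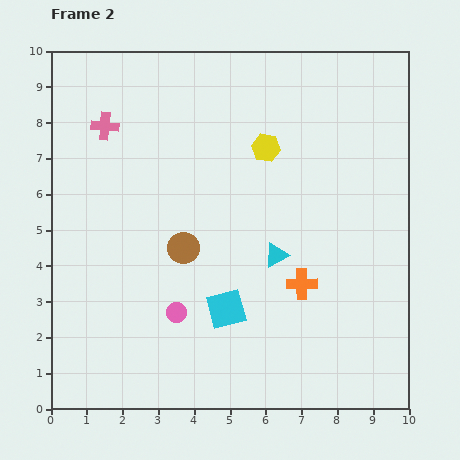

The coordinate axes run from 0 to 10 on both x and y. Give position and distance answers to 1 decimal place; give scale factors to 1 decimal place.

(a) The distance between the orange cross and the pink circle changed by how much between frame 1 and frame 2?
-2.0

Distance in frame 1: 5.6. Distance in frame 2: 3.6.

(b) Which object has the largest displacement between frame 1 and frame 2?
the cyan triangle

(moved 3.8; next 2.8)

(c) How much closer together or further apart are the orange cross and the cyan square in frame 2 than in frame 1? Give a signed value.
-2.6

Distance in frame 1: 4.8. Distance in frame 2: 2.2.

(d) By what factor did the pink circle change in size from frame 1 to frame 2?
0.7×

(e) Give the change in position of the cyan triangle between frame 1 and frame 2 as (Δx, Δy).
(2.3, 3.0)

The cyan triangle was at (4.0, 1.3) in frame 1 and (6.3, 4.3) in frame 2.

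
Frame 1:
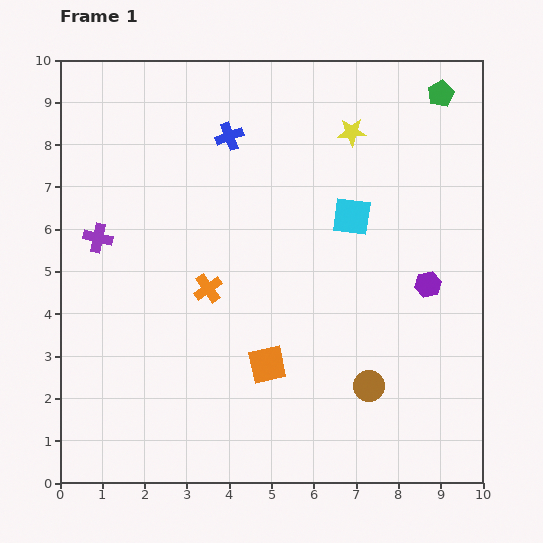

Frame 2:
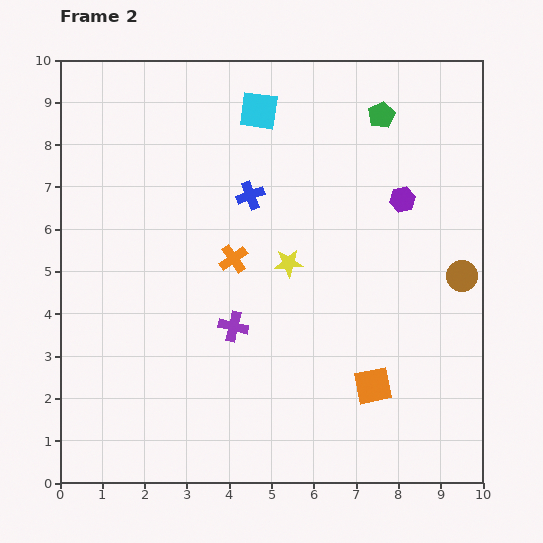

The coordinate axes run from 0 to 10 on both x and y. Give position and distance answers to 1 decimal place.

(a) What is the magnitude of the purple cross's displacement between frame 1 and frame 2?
3.8

The purple cross moved from (0.9, 5.8) to (4.1, 3.7), a distance of √(3.2² + 2.1²) ≈ 3.8.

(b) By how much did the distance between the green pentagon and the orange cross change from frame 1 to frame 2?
-2.3

Distance in frame 1: 7.2. Distance in frame 2: 4.9.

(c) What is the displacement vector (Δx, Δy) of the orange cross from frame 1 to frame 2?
(0.6, 0.7)

The orange cross was at (3.5, 4.6) in frame 1 and (4.1, 5.3) in frame 2.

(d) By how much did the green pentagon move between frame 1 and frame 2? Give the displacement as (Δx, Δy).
(-1.4, -0.5)

The green pentagon was at (9.0, 9.2) in frame 1 and (7.6, 8.7) in frame 2.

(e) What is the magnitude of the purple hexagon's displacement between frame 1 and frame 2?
2.1

The purple hexagon moved from (8.7, 4.7) to (8.1, 6.7), a distance of √(0.6² + 2.0²) ≈ 2.1.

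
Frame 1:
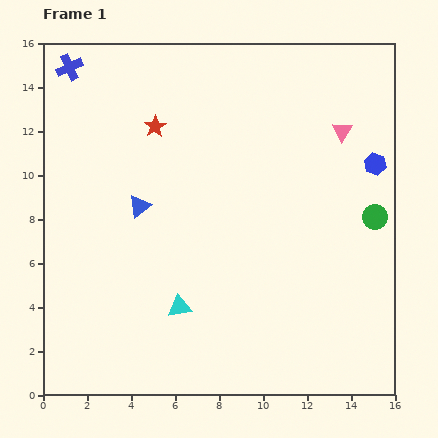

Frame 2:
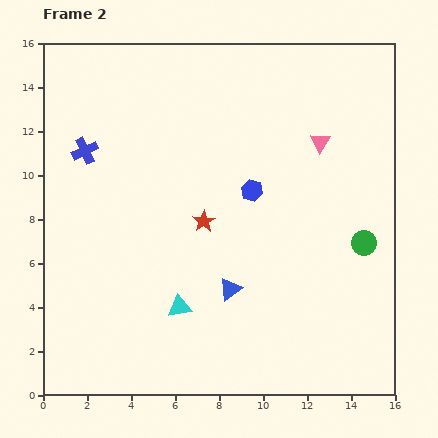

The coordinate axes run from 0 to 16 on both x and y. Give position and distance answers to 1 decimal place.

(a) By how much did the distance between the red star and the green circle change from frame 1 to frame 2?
-3.4

Distance in frame 1: 10.8. Distance in frame 2: 7.4.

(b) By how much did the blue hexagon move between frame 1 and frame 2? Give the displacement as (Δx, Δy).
(-5.6, -1.2)

The blue hexagon was at (15.1, 10.5) in frame 1 and (9.5, 9.3) in frame 2.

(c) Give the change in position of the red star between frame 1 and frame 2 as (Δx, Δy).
(2.2, -4.3)

The red star was at (5.1, 12.2) in frame 1 and (7.3, 7.9) in frame 2.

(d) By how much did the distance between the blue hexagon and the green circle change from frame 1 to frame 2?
+3.2

Distance in frame 1: 2.4. Distance in frame 2: 5.6.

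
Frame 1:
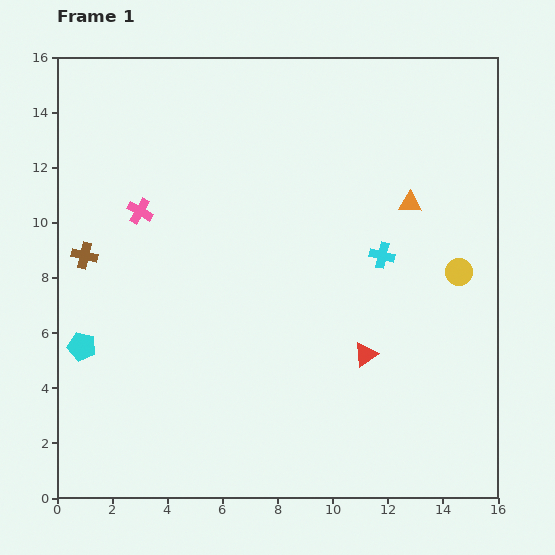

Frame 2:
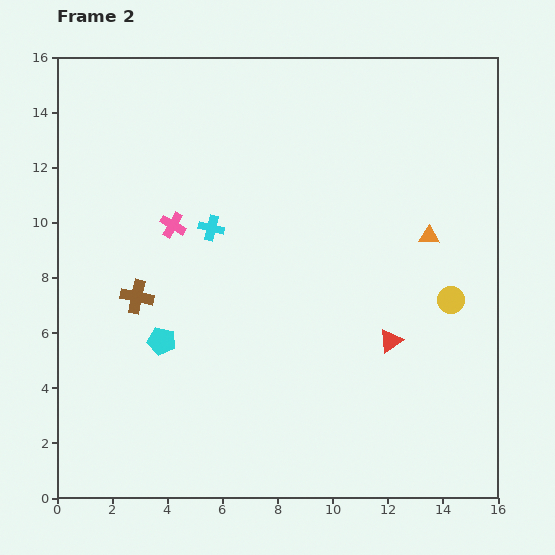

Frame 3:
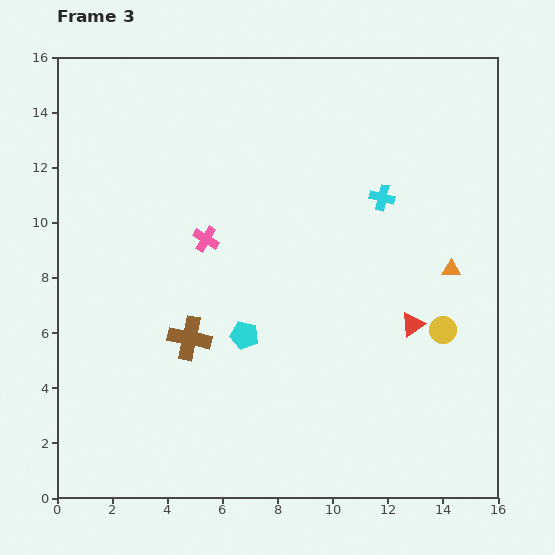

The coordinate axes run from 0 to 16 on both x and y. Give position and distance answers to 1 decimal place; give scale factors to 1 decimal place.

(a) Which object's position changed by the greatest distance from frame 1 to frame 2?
the cyan cross

(moved 6.3; next 2.9)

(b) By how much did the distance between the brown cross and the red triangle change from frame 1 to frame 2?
-1.5

Distance in frame 1: 10.8. Distance in frame 2: 9.3.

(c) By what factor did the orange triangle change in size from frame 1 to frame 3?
0.8×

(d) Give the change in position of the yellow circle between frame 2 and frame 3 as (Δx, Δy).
(-0.3, -1.1)

The yellow circle was at (14.3, 7.2) in frame 2 and (14.0, 6.1) in frame 3.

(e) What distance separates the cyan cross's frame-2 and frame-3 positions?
6.3

The cyan cross moved from (5.6, 9.8) to (11.8, 10.9), a distance of √(6.2² + 1.1²) ≈ 6.3.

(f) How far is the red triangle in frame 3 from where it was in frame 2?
1.0

The red triangle moved from (12.1, 5.7) to (12.9, 6.3), a distance of √(0.8² + 0.6²) ≈ 1.0.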